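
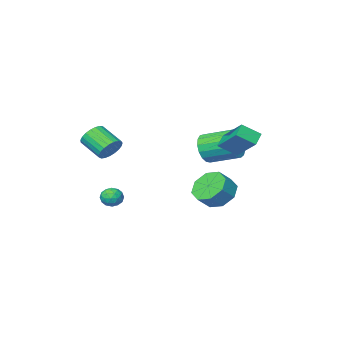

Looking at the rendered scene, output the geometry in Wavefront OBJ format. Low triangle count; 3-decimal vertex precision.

v 3.036 -1.5 0.865
v 3.644 -1.561 0.431
v 4.033 -2.74 1.141
v 3.424 -2.68 1.575
v 3.75 -1.385 0.666
v 4.138 -2.564 1.376
v 3.731 -1.229 0.936
v 4.12 -2.408 1.645
v 3.593 -1.12 1.193
v 3.981 -2.299 1.902
v 3.358 -1.076 1.394
v 3.746 -2.256 2.103
v 3.067 -1.107 1.503
v 3.456 -2.286 2.212
v 2.771 -1.205 1.502
v 3.16 -2.384 2.211
v 2.521 -1.354 1.391
v 2.91 -2.533 2.1
v 2.36 -1.529 1.189
v 2.748 -2.708 1.898
v 2.315 -1.698 0.931
v 2.704 -2.878 1.64
v 2.395 -1.834 0.662
v 2.784 -3.013 1.371
v 2.586 -1.912 0.428
v 2.975 -3.091 1.137
v 2.855 -1.918 0.269
v 3.244 -3.098 0.979
v 3.155 -1.853 0.214
v 3.543 -3.032 0.923
v 3.434 -1.726 0.271
v 3.823 -2.906 0.981
v -2.361 -1.435 -0.025
v -1.825 -1.352 0.742
v -2.843 -0.061 1.313
v -3.379 -0.145 0.545
v -1.634 -1.071 0.446
v -2.652 0.22 1.017
v -1.611 -0.874 0.043
v -2.628 0.417 0.613
v -1.759 -0.805 -0.377
v -2.777 0.486 0.194
v -2.045 -0.881 -0.715
v -3.063 0.41 -0.145
v -2.403 -1.084 -0.896
v -3.421 0.207 -0.325
v -2.752 -1.367 -0.877
v -3.77 -0.077 -0.307
v -3.012 -1.666 -0.663
v -4.029 -0.376 -0.093
v -3.122 -1.912 -0.303
v -4.14 -0.622 0.267
v -3.058 -2.049 0.12
v -4.076 -0.759 0.691
v -2.834 -2.045 0.511
v -3.852 -0.755 1.082
v -2.502 -1.902 0.778
v -3.52 -0.611 1.349
v -2.138 -1.651 0.862
v -3.156 -0.361 1.432
v 1.357 -3.465 -3.746
v 1.781 -3.214 -3.319
v 1.759 -4.426 -3.581
v 2.183 -4.175 -3.154
v 1.548 -4.195 -3.009
v 1.299 -3.601 -3.111
v 2.241 -4.039 -3.789
v 1.992 -3.445 -3.891
v 2.327 -3.569 -3.346
v 1.899 -3.665 -2.864
v 1.641 -3.975 -4.036
v 1.213 -4.071 -3.554
v 1.533 -3.255 -3.547
v 2.007 -4.385 -3.353
v 1.633 -4.397 -3.268
v 1.882 -4.249 -3.017
v 1.25 -3.483 -3.425
v 1.5 -3.335 -3.174
v 1.363 -3.912 -2.992
v 2.04 -4.305 -3.726
v 2.29 -4.157 -3.475
v 1.658 -3.391 -3.883
v 1.907 -3.243 -3.632
v 2.177 -3.728 -3.908
v 2.104 -3.316 -3.312
v 2.34 -3.881 -3.215
v 2.374 -3.801 -3.588
v 2.228 -3.452 -3.648
v 1.852 -3.373 -3.028
v 2.089 -3.938 -2.931
v 1.715 -3.95 -2.846
v 1.569 -3.601 -2.906
v 2.173 -3.582 -3.044
v 1.451 -3.702 -3.969
v 1.688 -4.267 -3.872
v 1.971 -4.039 -3.994
v 1.825 -3.69 -4.054
v 1.2 -3.759 -3.685
v 1.436 -4.324 -3.588
v 1.312 -4.188 -3.252
v 1.166 -3.839 -3.312
v 1.367 -4.058 -3.856
v -1.684 1.093 -2.143
v -0.998 1.236 -2.911
v -0.249 1.33 -2.225
v -0.936 1.187 -1.457
v -1.317 1.919 -2.657
v -0.568 2.013 -1.971
v -1.851 2.119 -2.102
v -1.103 2.213 -1.415
v -2.288 1.717 -1.571
v -1.539 1.811 -0.884
v -2.371 0.95 -1.375
v -1.622 1.044 -0.689
v -2.052 0.267 -1.629
v -1.303 0.361 -0.943
v -1.517 0.067 -2.185
v -0.769 0.161 -1.498
v -1.081 0.469 -2.716
v -0.332 0.563 -2.029
v -2.538 1.746 1.199
v -2.604 3.318 2.4
v -1.986 2.129 0.728
v -2.053 3.701 1.929
v -1.687 1.299 1.831
v -1.754 2.871 3.032
v -1.136 1.682 1.36
v -1.202 3.254 2.561
f 2 1 5
f 2 5 3
f 3 5 6
f 3 6 4
f 5 1 7
f 5 7 6
f 6 7 8
f 6 8 4
f 7 1 9
f 7 9 8
f 8 9 10
f 8 10 4
f 9 1 11
f 9 11 10
f 10 11 12
f 10 12 4
f 11 1 13
f 11 13 12
f 12 13 14
f 12 14 4
f 13 1 15
f 13 15 14
f 14 15 16
f 14 16 4
f 15 1 17
f 15 17 16
f 16 17 18
f 16 18 4
f 17 1 19
f 17 19 18
f 18 19 20
f 18 20 4
f 19 1 21
f 19 21 20
f 20 21 22
f 20 22 4
f 21 1 23
f 21 23 22
f 22 23 24
f 22 24 4
f 23 1 25
f 23 25 24
f 24 25 26
f 24 26 4
f 25 1 27
f 25 27 26
f 26 27 28
f 26 28 4
f 27 1 29
f 27 29 28
f 28 29 30
f 28 30 4
f 29 1 31
f 29 31 30
f 30 31 32
f 30 32 4
f 31 1 2
f 31 2 32
f 32 2 3
f 32 3 4
f 34 33 37
f 34 37 35
f 35 37 38
f 35 38 36
f 37 33 39
f 37 39 38
f 38 39 40
f 38 40 36
f 39 33 41
f 39 41 40
f 40 41 42
f 40 42 36
f 41 33 43
f 41 43 42
f 42 43 44
f 42 44 36
f 43 33 45
f 43 45 44
f 44 45 46
f 44 46 36
f 45 33 47
f 45 47 46
f 46 47 48
f 46 48 36
f 47 33 49
f 47 49 48
f 48 49 50
f 48 50 36
f 49 33 51
f 49 51 50
f 50 51 52
f 50 52 36
f 51 33 53
f 51 53 52
f 52 53 54
f 52 54 36
f 53 33 55
f 53 55 54
f 54 55 56
f 54 56 36
f 55 33 57
f 55 57 56
f 56 57 58
f 56 58 36
f 57 33 59
f 57 59 58
f 58 59 60
f 58 60 36
f 59 33 34
f 59 34 60
f 60 34 35
f 60 35 36
f 61 98 77
f 98 72 101
f 77 101 66
f 98 101 77
f 61 77 73
f 77 66 78
f 73 78 62
f 77 78 73
f 61 73 82
f 73 62 83
f 82 83 68
f 73 83 82
f 61 82 94
f 82 68 97
f 94 97 71
f 82 97 94
f 61 94 98
f 94 71 102
f 98 102 72
f 94 102 98
f 62 78 89
f 78 66 92
f 89 92 70
f 78 92 89
f 66 101 79
f 101 72 100
f 79 100 65
f 101 100 79
f 72 102 99
f 102 71 95
f 99 95 63
f 102 95 99
f 71 97 96
f 97 68 84
f 96 84 67
f 97 84 96
f 68 83 88
f 83 62 85
f 88 85 69
f 83 85 88
f 64 90 76
f 90 70 91
f 76 91 65
f 90 91 76
f 64 76 74
f 76 65 75
f 74 75 63
f 76 75 74
f 64 74 81
f 74 63 80
f 81 80 67
f 74 80 81
f 64 81 86
f 81 67 87
f 86 87 69
f 81 87 86
f 64 86 90
f 86 69 93
f 90 93 70
f 86 93 90
f 65 91 79
f 91 70 92
f 79 92 66
f 91 92 79
f 63 75 99
f 75 65 100
f 99 100 72
f 75 100 99
f 67 80 96
f 80 63 95
f 96 95 71
f 80 95 96
f 69 87 88
f 87 67 84
f 88 84 68
f 87 84 88
f 70 93 89
f 93 69 85
f 89 85 62
f 93 85 89
f 104 103 107
f 104 107 105
f 105 107 108
f 105 108 106
f 107 103 109
f 107 109 108
f 108 109 110
f 108 110 106
f 109 103 111
f 109 111 110
f 110 111 112
f 110 112 106
f 111 103 113
f 111 113 112
f 112 113 114
f 112 114 106
f 113 103 115
f 113 115 114
f 114 115 116
f 114 116 106
f 115 103 117
f 115 117 116
f 116 117 118
f 116 118 106
f 117 103 119
f 117 119 118
f 118 119 120
f 118 120 106
f 119 103 104
f 119 104 120
f 120 104 105
f 120 105 106
f 122 124 121
f 125 122 121
f 121 124 123
f 123 125 121
f 122 128 124
f 126 122 125
f 126 128 122
f 124 128 123
f 127 125 123
f 123 128 127
f 127 126 125
f 128 126 127



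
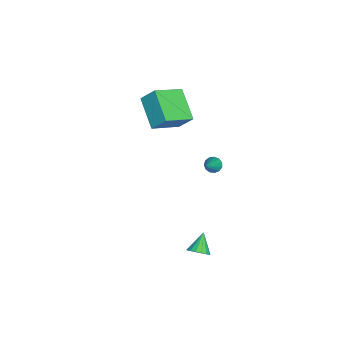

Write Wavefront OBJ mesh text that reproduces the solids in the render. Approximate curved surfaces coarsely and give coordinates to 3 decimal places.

v -3.702 -4.76 2.904
v -3.53 -3.945 3.901
v -4.96 -3.477 2.072
v -4.788 -2.662 3.069
v -2.112 -3.858 1.891
v -1.94 -3.043 2.888
v -3.37 -2.575 1.059
v -3.198 -1.76 2.056
v 3.601 -0.328 -2.665
v 3.91 0.155 -2.359
v 2.639 -0.212 -1.875
v 3.746 0.3 -2.581
v 3.549 0.3 -2.821
v 3.364 0.157 -3.026
v 3.233 -0.098 -3.148
v 3.186 -0.405 -3.159
v 3.235 -0.695 -3.057
v 3.367 -0.901 -2.865
v 3.553 -0.976 -2.627
v 3.75 -0.902 -2.398
v 3.913 -0.697 -2.23
v 4.004 -0.408 -2.161
v 4.003 -0.1 -2.208
v -1.349 -0.356 0.01
v -1.098 0.027 -0.214
v 0.029 -0.544 1.23
v -1.262 0.146 -0.011
v -1.454 0.106 0.2
v -1.612 -0.081 0.349
v -1.687 -0.356 0.392
v -1.654 -0.63 0.312
v -1.525 -0.817 0.137
v -1.339 -0.858 -0.078
v -1.157 -0.739 -0.266
v -1.035 -0.499 -0.366
v -1.013 -0.213 -0.347
f 2 4 1
f 5 2 1
f 1 4 3
f 3 5 1
f 2 8 4
f 6 2 5
f 6 8 2
f 4 8 3
f 7 5 3
f 3 8 7
f 7 6 5
f 8 6 7
f 10 9 12
f 10 12 11
f 12 9 13
f 12 13 11
f 13 9 14
f 13 14 11
f 14 9 15
f 14 15 11
f 15 9 16
f 15 16 11
f 16 9 17
f 16 17 11
f 17 9 18
f 17 18 11
f 18 9 19
f 18 19 11
f 19 9 20
f 19 20 11
f 20 9 21
f 20 21 11
f 21 9 22
f 21 22 11
f 22 9 23
f 22 23 11
f 23 9 10
f 23 10 11
f 25 24 27
f 25 27 26
f 27 24 28
f 27 28 26
f 28 24 29
f 28 29 26
f 29 24 30
f 29 30 26
f 30 24 31
f 30 31 26
f 31 24 32
f 31 32 26
f 32 24 33
f 32 33 26
f 33 24 34
f 33 34 26
f 34 24 35
f 34 35 26
f 35 24 36
f 35 36 26
f 36 24 25
f 36 25 26



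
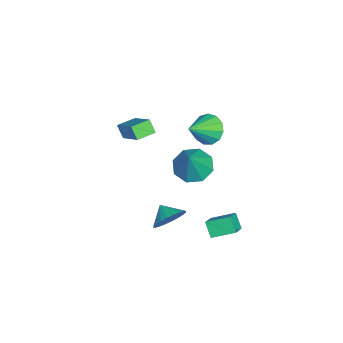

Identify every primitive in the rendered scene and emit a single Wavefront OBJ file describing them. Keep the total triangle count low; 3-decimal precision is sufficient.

v 0.143 1.072 -3.452
v 0.581 1.339 -2.594
v -0.503 0.448 -2.928
v 0.299 1.607 -2.622
v -0.007 1.794 -2.776
v -0.29 1.871 -3.034
v -0.507 1.826 -3.355
v -0.625 1.667 -3.69
v -0.626 1.417 -3.99
v -0.511 1.114 -4.208
v -0.295 0.805 -4.31
v -0.013 0.537 -4.282
v 0.293 0.351 -4.128
v 0.576 0.274 -3.87
v 0.793 0.318 -3.549
v 0.911 0.478 -3.213
v 0.912 0.728 -2.914
v 0.796 1.03 -2.696
v 1.692 2.506 2.757
v 2.567 2.31 2.172
v 2.768 2.454 4.383
v 2.437 3.111 2.284
v 1.872 3.557 2.672
v 1.201 3.388 3.11
v 0.818 2.702 3.342
v 0.947 1.901 3.231
v 1.513 1.455 2.842
v 2.184 1.624 2.404
v -3.504 2.532 1.075
v -2.957 2.38 0.264
v -2.276 1.668 2.065
v -2.788 2.867 0.478
v -2.847 3.247 0.882
v -3.114 3.4 1.347
v -3.505 3.278 1.726
v -3.896 2.919 1.897
v -4.163 2.437 1.808
v -4.22 1.986 1.485
v -4.051 1.708 1.032
v -3.708 1.692 0.593
v -3.3 1.942 0.306
v -3.563 -2.039 -0.355
v -3.919 -2.422 0.365
v -4.273 -1.191 -0.254
v -4.629 -1.575 0.466
v -2.151 -1.005 0.894
v -2.507 -1.389 1.614
v -2.861 -0.158 0.995
v -3.217 -0.541 1.715
v 0.15 3.24 -2.998
v 1.059 3.066 -2.481
v 0.07 4.516 -2.427
v 0.978 4.342 -1.91
v 0.662 3.618 -3.77
v 1.57 3.444 -3.253
v 0.581 4.894 -3.199
v 1.49 4.72 -2.682
f 2 1 4
f 2 4 3
f 4 1 5
f 4 5 3
f 5 1 6
f 5 6 3
f 6 1 7
f 6 7 3
f 7 1 8
f 7 8 3
f 8 1 9
f 8 9 3
f 9 1 10
f 9 10 3
f 10 1 11
f 10 11 3
f 11 1 12
f 11 12 3
f 12 1 13
f 12 13 3
f 13 1 14
f 13 14 3
f 14 1 15
f 14 15 3
f 15 1 16
f 15 16 3
f 16 1 17
f 16 17 3
f 17 1 18
f 17 18 3
f 18 1 2
f 18 2 3
f 20 19 22
f 20 22 21
f 22 19 23
f 22 23 21
f 23 19 24
f 23 24 21
f 24 19 25
f 24 25 21
f 25 19 26
f 25 26 21
f 26 19 27
f 26 27 21
f 27 19 28
f 27 28 21
f 28 19 20
f 28 20 21
f 30 29 32
f 30 32 31
f 32 29 33
f 32 33 31
f 33 29 34
f 33 34 31
f 34 29 35
f 34 35 31
f 35 29 36
f 35 36 31
f 36 29 37
f 36 37 31
f 37 29 38
f 37 38 31
f 38 29 39
f 38 39 31
f 39 29 40
f 39 40 31
f 40 29 41
f 40 41 31
f 41 29 30
f 41 30 31
f 43 45 42
f 46 43 42
f 42 45 44
f 44 46 42
f 43 49 45
f 47 43 46
f 47 49 43
f 45 49 44
f 48 46 44
f 44 49 48
f 48 47 46
f 49 47 48
f 51 53 50
f 54 51 50
f 50 53 52
f 52 54 50
f 51 57 53
f 55 51 54
f 55 57 51
f 53 57 52
f 56 54 52
f 52 57 56
f 56 55 54
f 57 55 56



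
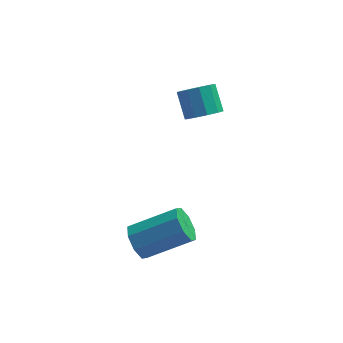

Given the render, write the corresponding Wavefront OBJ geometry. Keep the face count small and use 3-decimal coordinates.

v -1.224 -1.787 -1.582
v -0.855 -2.119 -2.184
v 0.913 -1.864 -1.24
v 0.544 -1.533 -0.638
v -0.907 -1.528 -2.246
v 0.861 -1.273 -1.302
v -1.145 -1.088 -1.919
v 0.623 -0.833 -0.975
v -1.429 -1.059 -1.395
v 0.339 -0.804 -0.451
v -1.593 -1.456 -0.98
v 0.175 -1.201 -0.036
v -1.541 -2.047 -0.918
v 0.227 -1.792 0.026
v -1.303 -2.487 -1.245
v 0.465 -2.232 -0.301
v -1.019 -2.516 -1.769
v 0.749 -2.261 -0.825
v 1.095 2.314 2.099
v 1.613 2.032 2.563
v 1.282 2.845 3.425
v 0.765 3.126 2.961
v 1.81 2.373 2.318
v 1.48 3.185 3.18
v 1.735 2.69 1.989
v 1.404 3.503 2.851
v 1.415 2.864 1.702
v 1.084 3.677 2.564
v 0.973 2.828 1.567
v 0.642 3.641 2.429
v 0.578 2.595 1.635
v 0.247 3.408 2.497
v 0.38 2.255 1.88
v 0.05 3.067 2.742
v 0.456 1.937 2.209
v 0.125 2.75 3.071
v 0.776 1.763 2.496
v 0.445 2.576 3.358
v 1.218 1.799 2.631
v 0.887 2.612 3.493
f 2 1 5
f 2 5 3
f 3 5 6
f 3 6 4
f 5 1 7
f 5 7 6
f 6 7 8
f 6 8 4
f 7 1 9
f 7 9 8
f 8 9 10
f 8 10 4
f 9 1 11
f 9 11 10
f 10 11 12
f 10 12 4
f 11 1 13
f 11 13 12
f 12 13 14
f 12 14 4
f 13 1 15
f 13 15 14
f 14 15 16
f 14 16 4
f 15 1 17
f 15 17 16
f 16 17 18
f 16 18 4
f 17 1 2
f 17 2 18
f 18 2 3
f 18 3 4
f 20 19 23
f 20 23 21
f 21 23 24
f 21 24 22
f 23 19 25
f 23 25 24
f 24 25 26
f 24 26 22
f 25 19 27
f 25 27 26
f 26 27 28
f 26 28 22
f 27 19 29
f 27 29 28
f 28 29 30
f 28 30 22
f 29 19 31
f 29 31 30
f 30 31 32
f 30 32 22
f 31 19 33
f 31 33 32
f 32 33 34
f 32 34 22
f 33 19 35
f 33 35 34
f 34 35 36
f 34 36 22
f 35 19 37
f 35 37 36
f 36 37 38
f 36 38 22
f 37 19 39
f 37 39 38
f 38 39 40
f 38 40 22
f 39 19 20
f 39 20 40
f 40 20 21
f 40 21 22



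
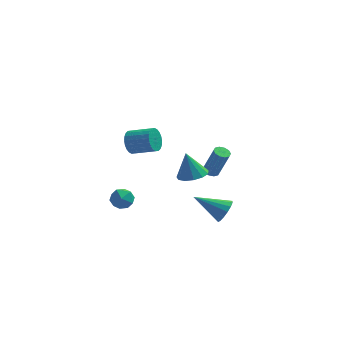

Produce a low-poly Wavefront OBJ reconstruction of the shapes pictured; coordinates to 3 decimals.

v 1.894 -1.646 2.368
v 2.8 -1.355 2.556
v 1.466 -1.374 4.012
v 2.522 -0.908 2.41
v 2.045 -0.695 2.25
v 1.519 -0.785 2.128
v 1.113 -1.147 2.082
v 0.955 -1.669 2.127
v 1.095 -2.183 2.249
v 1.489 -2.526 2.408
v 2.011 -2.591 2.555
v 2.497 -2.355 2.643
v 2.791 -1.895 2.643
v -2.255 4.138 1.196
v -1.893 4.483 0.46
v -0.362 4.086 1.028
v -0.725 3.742 1.764
v -1.898 4.76 0.669
v -0.368 4.364 1.237
v -1.958 4.943 0.958
v -0.428 4.546 1.526
v -2.064 5.003 1.283
v -0.533 4.607 1.851
v -2.198 4.931 1.595
v -0.668 4.535 2.164
v -2.341 4.739 1.847
v -0.811 4.343 2.415
v -2.471 4.455 1.999
v -0.941 4.059 2.567
v -2.568 4.123 2.029
v -1.038 3.727 2.597
v -2.618 3.794 1.932
v -1.087 3.397 2.5
v -2.612 3.516 1.723
v -1.082 3.12 2.291
v -2.552 3.334 1.434
v -1.022 2.937 2.002
v -2.447 3.273 1.109
v -0.916 2.877 1.677
v -2.312 3.345 0.796
v -0.782 2.949 1.365
v -2.169 3.537 0.545
v -0.639 3.141 1.113
v -2.039 3.821 0.393
v -0.509 3.425 0.961
v -1.942 4.153 0.363
v -0.412 3.757 0.931
v 3.904 -4.086 0.986
v 4.228 -4.447 1.672
v 2.076 -3.854 1.974
v 4.308 -4.022 1.72
v 4.28 -3.615 1.571
v 4.15 -3.334 1.265
v 3.955 -3.254 0.885
v 3.746 -3.398 0.532
v 3.579 -3.726 0.301
v 3.499 -4.151 0.253
v 3.528 -4.558 0.402
v 3.657 -4.839 0.707
v 3.852 -4.919 1.087
v 4.061 -4.775 1.441
v 2.748 2.554 -0.133
v 3.264 2.632 -0.308
v 3.947 2.385 1.599
v 3.432 2.306 1.773
v 3.135 2.935 -0.222
v 3.818 2.687 1.684
v 2.858 3.092 -0.103
v 3.541 2.844 1.804
v 2.54 3.043 0.005
v 3.223 2.796 1.912
v 2.301 2.808 0.06
v 2.984 2.56 1.967
v 2.233 2.475 0.041
v 2.916 2.228 1.948
v 2.362 2.173 -0.044
v 3.045 1.925 1.862
v 2.639 2.016 -0.164
v 3.322 1.768 1.743
v 2.957 2.064 -0.272
v 3.64 1.817 1.635
v 3.196 2.3 -0.327
v 3.879 2.052 1.58
v -1.941 -3.198 2.004
v -1.337 -3.52 1.533
v -2.703 -4.28 1.767
v -2.099 -4.602 1.296
v -1.994 -4.537 2.117
v -1.523 -3.868 2.264
v -2.517 -3.932 1.036
v -2.046 -3.263 1.183
v -1.693 -3.973 0.934
v -1.371 -4.347 1.602
v -2.669 -3.453 1.698
v -2.347 -3.827 2.366
f 2 1 4
f 2 4 3
f 4 1 5
f 4 5 3
f 5 1 6
f 5 6 3
f 6 1 7
f 6 7 3
f 7 1 8
f 7 8 3
f 8 1 9
f 8 9 3
f 9 1 10
f 9 10 3
f 10 1 11
f 10 11 3
f 11 1 12
f 11 12 3
f 12 1 13
f 12 13 3
f 13 1 2
f 13 2 3
f 15 14 18
f 15 18 16
f 16 18 19
f 16 19 17
f 18 14 20
f 18 20 19
f 19 20 21
f 19 21 17
f 20 14 22
f 20 22 21
f 21 22 23
f 21 23 17
f 22 14 24
f 22 24 23
f 23 24 25
f 23 25 17
f 24 14 26
f 24 26 25
f 25 26 27
f 25 27 17
f 26 14 28
f 26 28 27
f 27 28 29
f 27 29 17
f 28 14 30
f 28 30 29
f 29 30 31
f 29 31 17
f 30 14 32
f 30 32 31
f 31 32 33
f 31 33 17
f 32 14 34
f 32 34 33
f 33 34 35
f 33 35 17
f 34 14 36
f 34 36 35
f 35 36 37
f 35 37 17
f 36 14 38
f 36 38 37
f 37 38 39
f 37 39 17
f 38 14 40
f 38 40 39
f 39 40 41
f 39 41 17
f 40 14 42
f 40 42 41
f 41 42 43
f 41 43 17
f 42 14 44
f 42 44 43
f 43 44 45
f 43 45 17
f 44 14 46
f 44 46 45
f 45 46 47
f 45 47 17
f 46 14 15
f 46 15 47
f 47 15 16
f 47 16 17
f 49 48 51
f 49 51 50
f 51 48 52
f 51 52 50
f 52 48 53
f 52 53 50
f 53 48 54
f 53 54 50
f 54 48 55
f 54 55 50
f 55 48 56
f 55 56 50
f 56 48 57
f 56 57 50
f 57 48 58
f 57 58 50
f 58 48 59
f 58 59 50
f 59 48 60
f 59 60 50
f 60 48 61
f 60 61 50
f 61 48 49
f 61 49 50
f 63 62 66
f 63 66 64
f 64 66 67
f 64 67 65
f 66 62 68
f 66 68 67
f 67 68 69
f 67 69 65
f 68 62 70
f 68 70 69
f 69 70 71
f 69 71 65
f 70 62 72
f 70 72 71
f 71 72 73
f 71 73 65
f 72 62 74
f 72 74 73
f 73 74 75
f 73 75 65
f 74 62 76
f 74 76 75
f 75 76 77
f 75 77 65
f 76 62 78
f 76 78 77
f 77 78 79
f 77 79 65
f 78 62 80
f 78 80 79
f 79 80 81
f 79 81 65
f 80 62 82
f 80 82 81
f 81 82 83
f 81 83 65
f 82 62 63
f 82 63 83
f 83 63 64
f 83 64 65
f 84 95 89
f 84 89 85
f 84 85 91
f 84 91 94
f 84 94 95
f 85 89 93
f 89 95 88
f 95 94 86
f 94 91 90
f 91 85 92
f 87 93 88
f 87 88 86
f 87 86 90
f 87 90 92
f 87 92 93
f 88 93 89
f 86 88 95
f 90 86 94
f 92 90 91
f 93 92 85



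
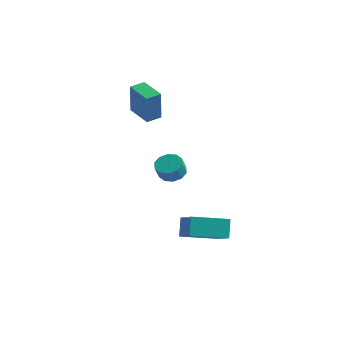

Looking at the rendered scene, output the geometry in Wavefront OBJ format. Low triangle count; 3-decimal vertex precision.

v -1.299 2.791 -3.37
v -0.526 2.438 -3.502
v -0.567 1.996 -2.562
v -1.341 2.349 -2.43
v -0.453 2.914 -3.276
v -0.495 2.471 -2.335
v -0.704 3.342 -3.085
v -0.745 2.9 -2.145
v -1.182 3.56 -3.004
v -1.223 3.118 -2.063
v -1.704 3.484 -3.062
v -1.746 3.042 -2.122
v -2.073 3.144 -3.238
v -2.114 2.702 -2.298
v -2.145 2.669 -3.465
v -2.187 2.226 -2.524
v -1.895 2.24 -3.655
v -1.936 1.798 -2.715
v -1.417 2.022 -3.737
v -1.458 1.58 -2.796
v -0.894 2.098 -3.678
v -0.936 1.656 -2.738
v -4.12 2.985 1.002
v -3.996 2.718 3.091
v -3.646 3.838 1.083
v -3.521 3.572 3.172
v -2.619 2.168 0.808
v -2.494 1.902 2.897
v -2.144 3.022 0.889
v -2.02 2.755 2.978
v 2.277 -3.397 -4.059
v 3.495 -4.569 -2.916
v 2.005 -2.688 -3.041
v 3.223 -3.86 -1.899
v 3.977 -2.08 -4.521
v 5.195 -3.252 -3.379
v 3.705 -1.371 -3.504
v 4.923 -2.543 -2.361
f 2 1 5
f 2 5 3
f 3 5 6
f 3 6 4
f 5 1 7
f 5 7 6
f 6 7 8
f 6 8 4
f 7 1 9
f 7 9 8
f 8 9 10
f 8 10 4
f 9 1 11
f 9 11 10
f 10 11 12
f 10 12 4
f 11 1 13
f 11 13 12
f 12 13 14
f 12 14 4
f 13 1 15
f 13 15 14
f 14 15 16
f 14 16 4
f 15 1 17
f 15 17 16
f 16 17 18
f 16 18 4
f 17 1 19
f 17 19 18
f 18 19 20
f 18 20 4
f 19 1 21
f 19 21 20
f 20 21 22
f 20 22 4
f 21 1 2
f 21 2 22
f 22 2 3
f 22 3 4
f 24 26 23
f 27 24 23
f 23 26 25
f 25 27 23
f 24 30 26
f 28 24 27
f 28 30 24
f 26 30 25
f 29 27 25
f 25 30 29
f 29 28 27
f 30 28 29
f 32 34 31
f 35 32 31
f 31 34 33
f 33 35 31
f 32 38 34
f 36 32 35
f 36 38 32
f 34 38 33
f 37 35 33
f 33 38 37
f 37 36 35
f 38 36 37



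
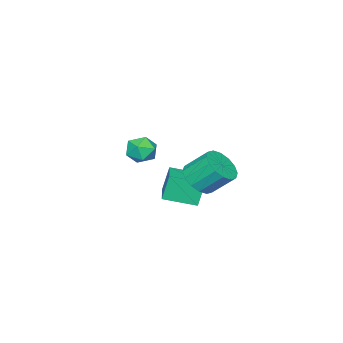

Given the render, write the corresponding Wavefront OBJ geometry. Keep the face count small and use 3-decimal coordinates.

v -0.933 2.52 -2.445
v -0.286 2.058 -1.759
v -0.72 3.158 -0.609
v -1.367 3.62 -1.295
v 0.017 2.436 -2.006
v -0.417 3.536 -0.855
v 0.066 2.836 -2.37
v -0.369 3.936 -1.22
v -0.153 3.152 -2.755
v -0.588 4.252 -1.604
v -0.581 3.298 -3.056
v -1.016 4.398 -1.906
v -1.103 3.236 -3.194
v -1.538 4.336 -2.044
v -1.58 2.982 -3.131
v -2.014 4.082 -1.981
v -1.883 2.604 -2.885
v -2.317 3.704 -1.734
v -1.931 2.204 -2.52
v -2.366 3.304 -1.37
v -1.712 1.888 -2.136
v -2.147 2.988 -0.985
v -1.284 1.742 -1.834
v -1.719 2.842 -0.684
v -0.762 1.804 -1.696
v -1.197 2.904 -0.546
v -2.112 -0.584 -4.654
v -2.536 -0.441 -3.191
v -3.115 0.871 -5.087
v -3.54 1.015 -3.624
v -0.64 0.525 -4.336
v -1.065 0.669 -2.873
v -1.644 1.981 -4.769
v -2.068 2.124 -3.306
v -4.467 -2.745 -3.009
v -3.937 -2.457 -3.752
v -3.343 -3.723 -2.588
v -2.813 -3.435 -3.331
v -2.976 -2.84 -2.6
v -3.671 -2.235 -2.86
v -3.609 -3.945 -3.48
v -4.304 -3.34 -3.74
v -3.407 -3.198 -4.043
v -3.016 -2.515 -3.499
v -4.264 -3.665 -2.841
v -3.873 -2.982 -2.297
f 2 1 5
f 2 5 3
f 3 5 6
f 3 6 4
f 5 1 7
f 5 7 6
f 6 7 8
f 6 8 4
f 7 1 9
f 7 9 8
f 8 9 10
f 8 10 4
f 9 1 11
f 9 11 10
f 10 11 12
f 10 12 4
f 11 1 13
f 11 13 12
f 12 13 14
f 12 14 4
f 13 1 15
f 13 15 14
f 14 15 16
f 14 16 4
f 15 1 17
f 15 17 16
f 16 17 18
f 16 18 4
f 17 1 19
f 17 19 18
f 18 19 20
f 18 20 4
f 19 1 21
f 19 21 20
f 20 21 22
f 20 22 4
f 21 1 23
f 21 23 22
f 22 23 24
f 22 24 4
f 23 1 25
f 23 25 24
f 24 25 26
f 24 26 4
f 25 1 2
f 25 2 26
f 26 2 3
f 26 3 4
f 28 30 27
f 31 28 27
f 27 30 29
f 29 31 27
f 28 34 30
f 32 28 31
f 32 34 28
f 30 34 29
f 33 31 29
f 29 34 33
f 33 32 31
f 34 32 33
f 35 46 40
f 35 40 36
f 35 36 42
f 35 42 45
f 35 45 46
f 36 40 44
f 40 46 39
f 46 45 37
f 45 42 41
f 42 36 43
f 38 44 39
f 38 39 37
f 38 37 41
f 38 41 43
f 38 43 44
f 39 44 40
f 37 39 46
f 41 37 45
f 43 41 42
f 44 43 36



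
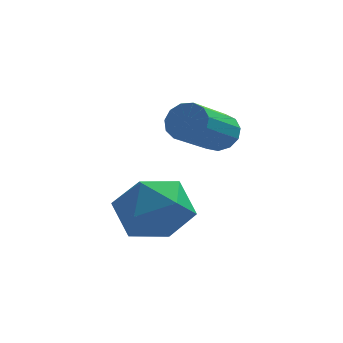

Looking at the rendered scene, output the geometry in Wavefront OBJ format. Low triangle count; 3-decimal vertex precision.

v 3.145 4.114 -0.564
v 3.603 4.211 -0.071
v 2.873 2.722 0.898
v 2.415 2.626 0.404
v 3.297 4.422 0.023
v 2.567 2.933 0.991
v 2.943 4.535 -0.07
v 2.213 3.046 0.899
v 2.653 4.515 -0.319
v 1.923 3.026 0.649
v 2.519 4.367 -0.647
v 1.789 2.879 0.322
v 2.584 4.14 -0.948
v 1.854 2.651 0.02
v 2.827 3.904 -1.127
v 2.097 2.415 -0.159
v 3.171 3.735 -1.128
v 2.441 2.246 -0.159
v 3.507 3.686 -0.949
v 2.777 2.198 0.019
v 3.727 3.774 -0.649
v 2.998 2.285 0.32
v 3.763 3.969 -0.321
v 3.033 2.481 0.647
v 1.16 2.425 -1.848
v 2.297 2.054 -1.611
v 1.043 1.126 -3.329
v 2.18 0.755 -3.092
v 1.282 0.509 -2.304
v 1.355 1.312 -1.389
v 1.985 1.868 -3.551
v 2.058 2.671 -2.636
v 2.807 1.709 -2.664
v 2.373 0.869 -1.893
v 0.967 2.311 -3.047
v 0.533 1.471 -2.276
f 2 1 5
f 2 5 3
f 3 5 6
f 3 6 4
f 5 1 7
f 5 7 6
f 6 7 8
f 6 8 4
f 7 1 9
f 7 9 8
f 8 9 10
f 8 10 4
f 9 1 11
f 9 11 10
f 10 11 12
f 10 12 4
f 11 1 13
f 11 13 12
f 12 13 14
f 12 14 4
f 13 1 15
f 13 15 14
f 14 15 16
f 14 16 4
f 15 1 17
f 15 17 16
f 16 17 18
f 16 18 4
f 17 1 19
f 17 19 18
f 18 19 20
f 18 20 4
f 19 1 21
f 19 21 20
f 20 21 22
f 20 22 4
f 21 1 23
f 21 23 22
f 22 23 24
f 22 24 4
f 23 1 2
f 23 2 24
f 24 2 3
f 24 3 4
f 25 36 30
f 25 30 26
f 25 26 32
f 25 32 35
f 25 35 36
f 26 30 34
f 30 36 29
f 36 35 27
f 35 32 31
f 32 26 33
f 28 34 29
f 28 29 27
f 28 27 31
f 28 31 33
f 28 33 34
f 29 34 30
f 27 29 36
f 31 27 35
f 33 31 32
f 34 33 26



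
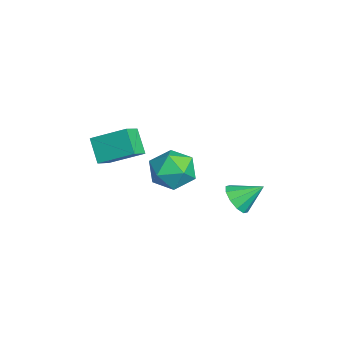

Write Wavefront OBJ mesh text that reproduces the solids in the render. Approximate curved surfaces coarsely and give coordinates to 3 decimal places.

v -2.438 -0.307 -2.455
v -1.703 -0.166 -1.479
v -1.517 -2.014 -2.901
v -0.782 -1.873 -1.925
v -1.978 -2.116 -1.765
v -2.547 -1.061 -1.489
v -0.673 -1.119 -2.891
v -1.242 -0.064 -2.615
v -0.613 -0.668 -1.748
v -1.419 -1.284 -1.052
v -1.801 -0.896 -3.328
v -2.607 -1.512 -2.632
v -0.922 1.795 -3.946
v -0.575 2.262 -4.634
v -0.778 3.005 -3.054
v -1.127 2.332 -4.64
v -1.601 2.197 -4.381
v -1.815 1.909 -3.956
v -1.688 1.578 -3.527
v -1.269 1.329 -3.259
v -0.717 1.259 -3.253
v -0.244 1.394 -3.512
v -0.029 1.682 -3.937
v -0.156 2.013 -4.365
v -4.514 -4.131 -1.782
v -3.708 -4.703 -1.214
v -3.976 -2.476 -0.879
v -3.17 -3.048 -0.311
v -3.55 -3.852 -2.869
v -2.744 -4.424 -2.301
v -3.012 -2.197 -1.966
v -2.206 -2.769 -1.398
f 1 12 6
f 1 6 2
f 1 2 8
f 1 8 11
f 1 11 12
f 2 6 10
f 6 12 5
f 12 11 3
f 11 8 7
f 8 2 9
f 4 10 5
f 4 5 3
f 4 3 7
f 4 7 9
f 4 9 10
f 5 10 6
f 3 5 12
f 7 3 11
f 9 7 8
f 10 9 2
f 14 13 16
f 14 16 15
f 16 13 17
f 16 17 15
f 17 13 18
f 17 18 15
f 18 13 19
f 18 19 15
f 19 13 20
f 19 20 15
f 20 13 21
f 20 21 15
f 21 13 22
f 21 22 15
f 22 13 23
f 22 23 15
f 23 13 24
f 23 24 15
f 24 13 14
f 24 14 15
f 26 28 25
f 29 26 25
f 25 28 27
f 27 29 25
f 26 32 28
f 30 26 29
f 30 32 26
f 28 32 27
f 31 29 27
f 27 32 31
f 31 30 29
f 32 30 31



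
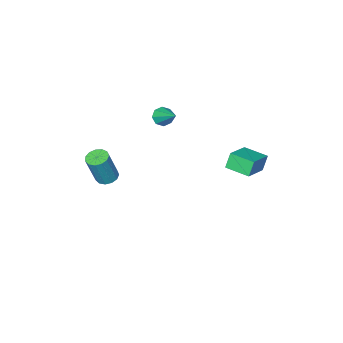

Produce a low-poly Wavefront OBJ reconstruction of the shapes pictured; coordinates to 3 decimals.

v 1.293 -3.915 -1.19
v 1.792 -3.427 -1.368
v 2.506 -3.398 0.712
v 2.007 -3.885 0.89
v 1.462 -3.218 -1.258
v 2.176 -3.189 0.822
v 1.079 -3.23 -1.126
v 1.793 -3.201 0.954
v 0.763 -3.46 -1.015
v 1.477 -3.43 1.066
v 0.616 -3.834 -0.959
v 1.33 -3.804 1.122
v 0.684 -4.233 -0.977
v 1.398 -4.204 1.104
v 0.945 -4.532 -1.062
v 1.659 -4.502 1.019
v 1.317 -4.634 -1.188
v 2.031 -4.605 0.892
v 1.681 -4.508 -1.315
v 2.395 -4.479 0.766
v 1.922 -4.194 -1.402
v 2.636 -4.164 0.678
v 1.963 -3.791 -1.422
v 2.677 -3.761 0.659
v -2.95 -4.075 2.085
v -2.633 -4.466 2.572
v -2.71 -2.525 3.175
v -2.289 -4.267 2.213
v -2.332 -3.956 1.779
v -2.737 -3.714 1.525
v -3.266 -3.684 1.599
v -3.611 -3.883 1.958
v -3.568 -4.195 2.391
v -3.163 -4.436 2.646
v -3.048 2.844 2.277
v -3.441 2.798 3.271
v -3.575 4.242 2.134
v -3.968 4.195 3.128
v -1.472 3.505 2.932
v -1.865 3.458 3.926
v -1.999 4.902 2.789
v -2.392 4.856 3.783
f 2 1 5
f 2 5 3
f 3 5 6
f 3 6 4
f 5 1 7
f 5 7 6
f 6 7 8
f 6 8 4
f 7 1 9
f 7 9 8
f 8 9 10
f 8 10 4
f 9 1 11
f 9 11 10
f 10 11 12
f 10 12 4
f 11 1 13
f 11 13 12
f 12 13 14
f 12 14 4
f 13 1 15
f 13 15 14
f 14 15 16
f 14 16 4
f 15 1 17
f 15 17 16
f 16 17 18
f 16 18 4
f 17 1 19
f 17 19 18
f 18 19 20
f 18 20 4
f 19 1 21
f 19 21 20
f 20 21 22
f 20 22 4
f 21 1 23
f 21 23 22
f 22 23 24
f 22 24 4
f 23 1 2
f 23 2 24
f 24 2 3
f 24 3 4
f 26 25 28
f 26 28 27
f 28 25 29
f 28 29 27
f 29 25 30
f 29 30 27
f 30 25 31
f 30 31 27
f 31 25 32
f 31 32 27
f 32 25 33
f 32 33 27
f 33 25 34
f 33 34 27
f 34 25 26
f 34 26 27
f 36 38 35
f 39 36 35
f 35 38 37
f 37 39 35
f 36 42 38
f 40 36 39
f 40 42 36
f 38 42 37
f 41 39 37
f 37 42 41
f 41 40 39
f 42 40 41



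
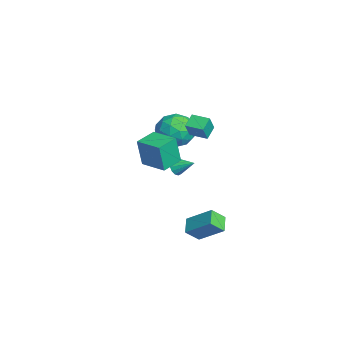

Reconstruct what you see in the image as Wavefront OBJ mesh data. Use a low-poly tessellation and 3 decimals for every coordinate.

v 0.296 0.755 -0.01
v 0.301 0.493 1.69
v -0.51 1.763 0.148
v -0.505 1.501 1.848
v 1.505 1.699 0.132
v 1.51 1.437 1.832
v 0.699 2.707 0.29
v 0.704 2.445 1.99
v 3.29 2.467 -3.478
v 2.395 2.69 -3.067
v 3.142 3.21 -4.205
v 2.247 3.433 -3.794
v 4.053 3.627 -2.446
v 3.158 3.85 -2.035
v 3.905 4.37 -3.173
v 3.01 4.593 -2.762
v -3.735 3.868 -0.855
v -3.112 4.189 0.105
v -4.028 2.131 -0.085
v -3.405 2.452 0.875
v -4.466 2.944 0.664
v -4.285 4.017 0.188
v -2.855 2.303 -0.168
v -2.674 3.376 -0.644
v -2.568 3.221 0.529
v -3.563 3.617 1.043
v -3.577 2.703 -1.023
v -4.572 3.099 -0.509
v -3.398 4.181 -0.443
v -3.742 2.139 0.463
v -4.366 2.428 0.339
v -3.999 2.617 0.903
v -4.087 4.08 -0.394
v -3.721 4.268 0.17
v -4.517 3.537 0.499
v -3.419 2.052 -0.15
v -3.053 2.24 0.414
v -3.141 3.703 -0.883
v -2.774 3.892 -0.319
v -2.623 2.783 -0.479
v -2.712 3.801 0.371
v -2.884 2.78 0.824
v -2.561 2.692 0.211
v -2.455 3.323 -0.069
v -3.297 4.033 0.673
v -3.469 3.013 1.126
v -4.093 3.302 1.002
v -3.986 3.933 0.722
v -2.977 3.465 0.923
v -3.671 3.307 -1.106
v -3.843 2.287 -0.653
v -3.154 2.387 -0.702
v -3.047 3.018 -0.982
v -4.256 3.54 -0.804
v -4.428 2.519 -0.351
v -4.685 2.997 0.089
v -4.579 3.628 -0.191
v -4.163 2.855 -0.903
v -1.635 3.947 1.579
v -1.146 3.615 2.566
v -1.019 4.772 1.551
v -0.529 4.44 2.537
v -1.031 3.48 1.123
v -0.541 3.148 2.109
v -0.414 4.305 1.094
v 0.075 3.973 2.081
v -1.695 2.888 -1.652
v -1.197 2.725 -1.944
v -1.105 3.752 -1.128
v -1.335 2.932 -2.13
v -1.569 3.128 -2.188
v -1.837 3.259 -2.102
v -2.067 3.291 -1.896
v -2.198 3.215 -1.624
v -2.193 3.052 -1.36
v -2.056 2.845 -1.175
v -1.821 2.649 -1.117
v -1.553 2.518 -1.202
v -1.323 2.486 -1.409
v -1.193 2.562 -1.68
f 2 4 1
f 5 2 1
f 1 4 3
f 3 5 1
f 2 8 4
f 6 2 5
f 6 8 2
f 4 8 3
f 7 5 3
f 3 8 7
f 7 6 5
f 8 6 7
f 10 12 9
f 13 10 9
f 9 12 11
f 11 13 9
f 10 16 12
f 14 10 13
f 14 16 10
f 12 16 11
f 15 13 11
f 11 16 15
f 15 14 13
f 16 14 15
f 17 54 33
f 54 28 57
f 33 57 22
f 54 57 33
f 17 33 29
f 33 22 34
f 29 34 18
f 33 34 29
f 17 29 38
f 29 18 39
f 38 39 24
f 29 39 38
f 17 38 50
f 38 24 53
f 50 53 27
f 38 53 50
f 17 50 54
f 50 27 58
f 54 58 28
f 50 58 54
f 18 34 45
f 34 22 48
f 45 48 26
f 34 48 45
f 22 57 35
f 57 28 56
f 35 56 21
f 57 56 35
f 28 58 55
f 58 27 51
f 55 51 19
f 58 51 55
f 27 53 52
f 53 24 40
f 52 40 23
f 53 40 52
f 24 39 44
f 39 18 41
f 44 41 25
f 39 41 44
f 20 46 32
f 46 26 47
f 32 47 21
f 46 47 32
f 20 32 30
f 32 21 31
f 30 31 19
f 32 31 30
f 20 30 37
f 30 19 36
f 37 36 23
f 30 36 37
f 20 37 42
f 37 23 43
f 42 43 25
f 37 43 42
f 20 42 46
f 42 25 49
f 46 49 26
f 42 49 46
f 21 47 35
f 47 26 48
f 35 48 22
f 47 48 35
f 19 31 55
f 31 21 56
f 55 56 28
f 31 56 55
f 23 36 52
f 36 19 51
f 52 51 27
f 36 51 52
f 25 43 44
f 43 23 40
f 44 40 24
f 43 40 44
f 26 49 45
f 49 25 41
f 45 41 18
f 49 41 45
f 60 62 59
f 63 60 59
f 59 62 61
f 61 63 59
f 60 66 62
f 64 60 63
f 64 66 60
f 62 66 61
f 65 63 61
f 61 66 65
f 65 64 63
f 66 64 65
f 68 67 70
f 68 70 69
f 70 67 71
f 70 71 69
f 71 67 72
f 71 72 69
f 72 67 73
f 72 73 69
f 73 67 74
f 73 74 69
f 74 67 75
f 74 75 69
f 75 67 76
f 75 76 69
f 76 67 77
f 76 77 69
f 77 67 78
f 77 78 69
f 78 67 79
f 78 79 69
f 79 67 80
f 79 80 69
f 80 67 68
f 80 68 69



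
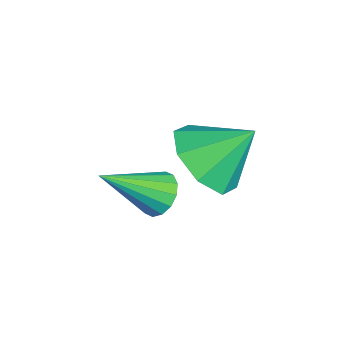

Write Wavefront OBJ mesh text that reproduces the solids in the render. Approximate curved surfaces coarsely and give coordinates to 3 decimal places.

v -1.714 -0.099 -2.228
v -1.347 0.195 -1.944
v -1.506 -1.321 -1.232
v -1.597 0.252 -1.821
v -1.879 0.215 -1.808
v -2.117 0.094 -1.908
v -2.246 -0.079 -2.093
v -2.233 -0.258 -2.314
v -2.081 -0.394 -2.513
v -1.83 -0.451 -2.635
v -1.548 -0.414 -2.648
v -1.31 -0.292 -2.549
v -1.181 -0.119 -2.363
v -1.194 0.059 -2.142
v -3.17 1.084 -2.651
v -2.258 1.288 -3.006
v -3.03 2.096 -1.709
v -2.806 1.691 -3.357
v -3.567 1.739 -3.295
v -4.096 1.403 -2.855
v -4.083 0.88 -2.296
v -3.535 0.477 -1.945
v -2.774 0.429 -2.008
v -2.245 0.765 -2.448
f 2 1 4
f 2 4 3
f 4 1 5
f 4 5 3
f 5 1 6
f 5 6 3
f 6 1 7
f 6 7 3
f 7 1 8
f 7 8 3
f 8 1 9
f 8 9 3
f 9 1 10
f 9 10 3
f 10 1 11
f 10 11 3
f 11 1 12
f 11 12 3
f 12 1 13
f 12 13 3
f 13 1 14
f 13 14 3
f 14 1 2
f 14 2 3
f 16 15 18
f 16 18 17
f 18 15 19
f 18 19 17
f 19 15 20
f 19 20 17
f 20 15 21
f 20 21 17
f 21 15 22
f 21 22 17
f 22 15 23
f 22 23 17
f 23 15 24
f 23 24 17
f 24 15 16
f 24 16 17



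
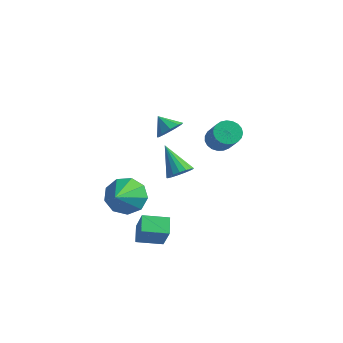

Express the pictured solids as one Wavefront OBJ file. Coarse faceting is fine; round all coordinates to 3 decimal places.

v -0.873 4.336 0.571
v -0.404 4.885 0.465
v 0.802 4.114 1.803
v 0.333 3.564 1.909
v -0.58 4.994 0.686
v 0.626 4.223 2.025
v -0.807 4.99 0.888
v 0.399 4.218 2.227
v -1.045 4.872 1.035
v 0.161 4.101 2.373
v -1.254 4.662 1.102
v -0.047 3.89 2.44
v -1.396 4.395 1.076
v -0.19 3.624 2.415
v -1.448 4.118 0.964
v -0.242 3.347 2.302
v -1.401 3.879 0.783
v -0.195 3.107 2.122
v -1.263 3.718 0.566
v -0.056 2.947 1.904
v -1.057 3.665 0.35
v 0.15 2.893 1.688
v -0.819 3.727 0.171
v 0.387 2.956 1.51
v -0.591 3.895 0.062
v 0.616 3.123 1.401
v -0.411 4.139 0.041
v 0.795 3.367 1.379
v -0.312 4.417 0.111
v 0.895 3.645 1.45
v -0.309 4.681 0.261
v 0.897 3.909 1.6
v 0.982 -0.573 1.312
v 1.48 -0.381 1.749
v -0.222 -0.307 2.568
v 1.39 -0.099 1.603
v 1.207 0.074 1.39
v 0.972 0.099 1.16
v 0.739 -0.03 0.964
v 0.562 -0.283 0.848
v 0.482 -0.603 0.838
v 0.515 -0.916 0.937
v 0.656 -1.151 1.122
v 0.872 -1.253 1.351
v 1.112 -1.2 1.57
v 1.323 -1.003 1.731
v 1.456 -0.707 1.795
v -2.033 -1.076 -1.37
v -1.573 -1.453 -2.284
v -1.327 -2.544 -0.41
v -1.102 -0.996 -1.931
v -1.066 -0.576 -1.316
v -1.482 -0.39 -0.726
v -2.156 -0.526 -0.438
v -2.773 -0.919 -0.585
v -3.043 -1.385 -1.1
v -2.84 -1.708 -1.742
v -2.26 -1.734 -2.209
v 0.025 -2.618 -2.847
v -0.544 -1.963 -2.35
v 0.912 -1.669 -3.083
v 0.343 -1.014 -2.586
v 0.737 -2.966 -1.574
v 0.168 -2.311 -1.077
v 1.624 -2.017 -1.81
v 1.055 -1.362 -1.313
v -0.801 0.7 2.896
v -0.395 0.256 3.344
v -1.559 0.68 3.564
v -0.307 0.748 3.459
v -0.45 1.218 3.31
v -0.758 1.445 2.968
v -1.085 1.324 2.592
v -1.28 0.91 2.359
v -1.25 0.399 2.377
v -1.011 0.028 2.638
v -0.673 -0.029 3.02
f 2 1 5
f 2 5 3
f 3 5 6
f 3 6 4
f 5 1 7
f 5 7 6
f 6 7 8
f 6 8 4
f 7 1 9
f 7 9 8
f 8 9 10
f 8 10 4
f 9 1 11
f 9 11 10
f 10 11 12
f 10 12 4
f 11 1 13
f 11 13 12
f 12 13 14
f 12 14 4
f 13 1 15
f 13 15 14
f 14 15 16
f 14 16 4
f 15 1 17
f 15 17 16
f 16 17 18
f 16 18 4
f 17 1 19
f 17 19 18
f 18 19 20
f 18 20 4
f 19 1 21
f 19 21 20
f 20 21 22
f 20 22 4
f 21 1 23
f 21 23 22
f 22 23 24
f 22 24 4
f 23 1 25
f 23 25 24
f 24 25 26
f 24 26 4
f 25 1 27
f 25 27 26
f 26 27 28
f 26 28 4
f 27 1 29
f 27 29 28
f 28 29 30
f 28 30 4
f 29 1 31
f 29 31 30
f 30 31 32
f 30 32 4
f 31 1 2
f 31 2 32
f 32 2 3
f 32 3 4
f 34 33 36
f 34 36 35
f 36 33 37
f 36 37 35
f 37 33 38
f 37 38 35
f 38 33 39
f 38 39 35
f 39 33 40
f 39 40 35
f 40 33 41
f 40 41 35
f 41 33 42
f 41 42 35
f 42 33 43
f 42 43 35
f 43 33 44
f 43 44 35
f 44 33 45
f 44 45 35
f 45 33 46
f 45 46 35
f 46 33 47
f 46 47 35
f 47 33 34
f 47 34 35
f 49 48 51
f 49 51 50
f 51 48 52
f 51 52 50
f 52 48 53
f 52 53 50
f 53 48 54
f 53 54 50
f 54 48 55
f 54 55 50
f 55 48 56
f 55 56 50
f 56 48 57
f 56 57 50
f 57 48 58
f 57 58 50
f 58 48 49
f 58 49 50
f 60 62 59
f 63 60 59
f 59 62 61
f 61 63 59
f 60 66 62
f 64 60 63
f 64 66 60
f 62 66 61
f 65 63 61
f 61 66 65
f 65 64 63
f 66 64 65
f 68 67 70
f 68 70 69
f 70 67 71
f 70 71 69
f 71 67 72
f 71 72 69
f 72 67 73
f 72 73 69
f 73 67 74
f 73 74 69
f 74 67 75
f 74 75 69
f 75 67 76
f 75 76 69
f 76 67 77
f 76 77 69
f 77 67 68
f 77 68 69



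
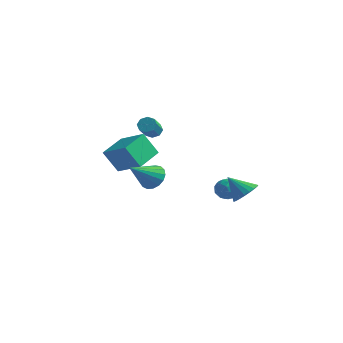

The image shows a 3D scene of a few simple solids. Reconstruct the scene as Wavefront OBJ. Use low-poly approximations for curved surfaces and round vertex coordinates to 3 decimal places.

v 0.189 -1.676 0.287
v 0.686 -1.374 0.836
v -0.009 -3.144 1.273
v 0.341 -1.252 0.948
v -0.039 -1.227 0.909
v -0.367 -1.305 0.727
v -0.567 -1.468 0.444
v -0.594 -1.679 0.125
v -0.442 -1.888 -0.156
v -0.145 -2.049 -0.337
v 0.229 -2.125 -0.374
v 0.593 -2.097 -0.26
v 0.865 -1.973 -0.021
v 0.982 -1.781 0.289
v 0.917 -1.565 0.598
v -2.756 1.651 2.009
v -2.302 1.644 1.734
v -1.891 0.722 2.437
v -2.344 0.729 2.711
v -2.287 1.894 2.054
v -1.876 0.972 2.756
v -2.546 2.002 2.346
v -2.135 1.08 3.049
v -2.928 1.904 2.442
v -2.517 0.982 3.144
v -3.209 1.658 2.283
v -2.798 0.736 2.986
v -3.224 1.408 1.964
v -2.813 0.486 2.666
v -2.965 1.3 1.671
v -2.554 0.378 2.374
v -2.583 1.398 1.576
v -2.172 0.476 2.278
v 0.487 4.559 -1.863
v 1.019 4.053 -1.804
v -0.259 3.727 -2.276
v 0.273 3.221 -2.217
v -0.026 3.514 -1.612
v 0.435 4.027 -1.356
v 0.325 3.753 -2.724
v 0.786 4.266 -2.468
v 0.918 3.555 -2.336
v 0.701 3.407 -1.649
v 0.059 4.373 -2.431
v -0.158 4.225 -1.744
v 0.818 4.379 -1.797
v -0.058 3.401 -2.283
v -0.234 3.573 -1.927
v 0.078 3.276 -1.892
v 0.475 4.364 -1.534
v 0.788 4.066 -1.499
v 0.174 3.749 -1.386
v -0.028 3.714 -2.581
v 0.285 3.416 -2.546
v 0.682 4.504 -2.188
v 0.994 4.207 -2.153
v 0.586 4.031 -2.694
v 1.072 3.788 -2.075
v 0.633 3.3 -2.318
v 0.664 3.612 -2.616
v 0.935 3.914 -2.466
v 0.944 3.702 -1.671
v 0.506 3.213 -1.914
v 0.33 3.385 -1.558
v 0.601 3.687 -1.408
v 0.885 3.409 -1.984
v 0.254 4.567 -2.166
v -0.184 4.078 -2.409
v 0.159 4.093 -2.672
v 0.43 4.395 -2.522
v 0.127 4.48 -1.762
v -0.312 3.992 -2.005
v -0.175 3.866 -1.614
v 0.096 4.168 -1.464
v -0.125 4.371 -2.096
v 3.212 1.861 -1.073
v 3.688 1.214 -0.911
v 2.348 1.479 -0.067
v 3.82 1.452 -0.707
v 3.848 1.761 -0.565
v 3.765 2.088 -0.512
v 3.587 2.375 -0.556
v 3.344 2.574 -0.689
v 3.078 2.649 -0.888
v 2.835 2.588 -1.12
v 2.657 2.402 -1.343
v 2.575 2.122 -1.52
v 2.604 1.797 -1.619
v 2.737 1.483 -1.624
v 2.952 1.235 -1.534
v 3.213 1.095 -1.364
v 3.473 1.087 -1.144
v -2.8 -0.42 1.272
v -2.996 1.184 1.798
v -4.392 -0.385 0.571
v -4.588 1.219 1.097
v -2.212 0.081 -0.037
v -2.408 1.685 0.489
v -3.804 0.116 -0.738
v -4 1.72 -0.212
f 2 1 4
f 2 4 3
f 4 1 5
f 4 5 3
f 5 1 6
f 5 6 3
f 6 1 7
f 6 7 3
f 7 1 8
f 7 8 3
f 8 1 9
f 8 9 3
f 9 1 10
f 9 10 3
f 10 1 11
f 10 11 3
f 11 1 12
f 11 12 3
f 12 1 13
f 12 13 3
f 13 1 14
f 13 14 3
f 14 1 15
f 14 15 3
f 15 1 2
f 15 2 3
f 17 16 20
f 17 20 18
f 18 20 21
f 18 21 19
f 20 16 22
f 20 22 21
f 21 22 23
f 21 23 19
f 22 16 24
f 22 24 23
f 23 24 25
f 23 25 19
f 24 16 26
f 24 26 25
f 25 26 27
f 25 27 19
f 26 16 28
f 26 28 27
f 27 28 29
f 27 29 19
f 28 16 30
f 28 30 29
f 29 30 31
f 29 31 19
f 30 16 32
f 30 32 31
f 31 32 33
f 31 33 19
f 32 16 17
f 32 17 33
f 33 17 18
f 33 18 19
f 34 71 50
f 71 45 74
f 50 74 39
f 71 74 50
f 34 50 46
f 50 39 51
f 46 51 35
f 50 51 46
f 34 46 55
f 46 35 56
f 55 56 41
f 46 56 55
f 34 55 67
f 55 41 70
f 67 70 44
f 55 70 67
f 34 67 71
f 67 44 75
f 71 75 45
f 67 75 71
f 35 51 62
f 51 39 65
f 62 65 43
f 51 65 62
f 39 74 52
f 74 45 73
f 52 73 38
f 74 73 52
f 45 75 72
f 75 44 68
f 72 68 36
f 75 68 72
f 44 70 69
f 70 41 57
f 69 57 40
f 70 57 69
f 41 56 61
f 56 35 58
f 61 58 42
f 56 58 61
f 37 63 49
f 63 43 64
f 49 64 38
f 63 64 49
f 37 49 47
f 49 38 48
f 47 48 36
f 49 48 47
f 37 47 54
f 47 36 53
f 54 53 40
f 47 53 54
f 37 54 59
f 54 40 60
f 59 60 42
f 54 60 59
f 37 59 63
f 59 42 66
f 63 66 43
f 59 66 63
f 38 64 52
f 64 43 65
f 52 65 39
f 64 65 52
f 36 48 72
f 48 38 73
f 72 73 45
f 48 73 72
f 40 53 69
f 53 36 68
f 69 68 44
f 53 68 69
f 42 60 61
f 60 40 57
f 61 57 41
f 60 57 61
f 43 66 62
f 66 42 58
f 62 58 35
f 66 58 62
f 77 76 79
f 77 79 78
f 79 76 80
f 79 80 78
f 80 76 81
f 80 81 78
f 81 76 82
f 81 82 78
f 82 76 83
f 82 83 78
f 83 76 84
f 83 84 78
f 84 76 85
f 84 85 78
f 85 76 86
f 85 86 78
f 86 76 87
f 86 87 78
f 87 76 88
f 87 88 78
f 88 76 89
f 88 89 78
f 89 76 90
f 89 90 78
f 90 76 91
f 90 91 78
f 91 76 92
f 91 92 78
f 92 76 77
f 92 77 78
f 94 96 93
f 97 94 93
f 93 96 95
f 95 97 93
f 94 100 96
f 98 94 97
f 98 100 94
f 96 100 95
f 99 97 95
f 95 100 99
f 99 98 97
f 100 98 99



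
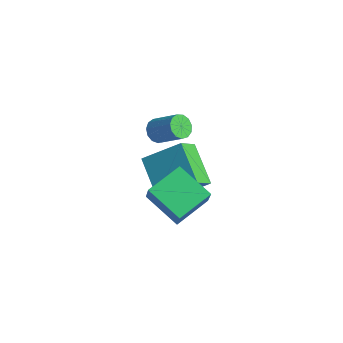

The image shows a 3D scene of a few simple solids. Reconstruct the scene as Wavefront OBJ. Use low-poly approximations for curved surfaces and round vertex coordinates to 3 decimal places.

v 0.739 0.392 2.887
v 1.068 0.443 2.449
v 2.091 0.759 3.256
v 1.761 0.708 3.693
v 0.943 0.723 2.498
v 1.966 1.039 3.304
v 0.754 0.897 2.67
v 1.776 1.213 3.476
v 0.559 0.912 2.911
v 1.582 1.227 3.717
v 0.422 0.761 3.144
v 1.445 1.076 3.951
v 0.385 0.493 3.296
v 1.408 0.809 4.102
v 0.46 0.193 3.318
v 1.483 0.509 4.124
v 0.624 -0.043 3.203
v 1.647 0.272 4.009
v 0.824 -0.142 2.987
v 1.847 0.174 3.794
v 0.997 -0.071 2.74
v 2.02 0.245 3.546
v 1.088 0.147 2.54
v 2.111 0.463 3.346
v -0.995 1.003 -0.48
v 0.06 2.138 0.585
v -1.189 1.876 -1.218
v -0.134 3.011 -0.154
v 0.594 0.489 -1.506
v 1.649 1.624 -0.442
v 0.4 1.362 -2.245
v 1.455 2.497 -1.18
v 1.947 -1.155 0.69
v 2.528 -1.517 1.772
v 1.946 0.353 1.196
v 2.528 -0.01 2.277
v 3.452 -0.91 -0.037
v 4.034 -1.273 1.044
v 3.452 0.597 0.468
v 4.033 0.235 1.55
f 2 1 5
f 2 5 3
f 3 5 6
f 3 6 4
f 5 1 7
f 5 7 6
f 6 7 8
f 6 8 4
f 7 1 9
f 7 9 8
f 8 9 10
f 8 10 4
f 9 1 11
f 9 11 10
f 10 11 12
f 10 12 4
f 11 1 13
f 11 13 12
f 12 13 14
f 12 14 4
f 13 1 15
f 13 15 14
f 14 15 16
f 14 16 4
f 15 1 17
f 15 17 16
f 16 17 18
f 16 18 4
f 17 1 19
f 17 19 18
f 18 19 20
f 18 20 4
f 19 1 21
f 19 21 20
f 20 21 22
f 20 22 4
f 21 1 23
f 21 23 22
f 22 23 24
f 22 24 4
f 23 1 2
f 23 2 24
f 24 2 3
f 24 3 4
f 26 28 25
f 29 26 25
f 25 28 27
f 27 29 25
f 26 32 28
f 30 26 29
f 30 32 26
f 28 32 27
f 31 29 27
f 27 32 31
f 31 30 29
f 32 30 31
f 34 36 33
f 37 34 33
f 33 36 35
f 35 37 33
f 34 40 36
f 38 34 37
f 38 40 34
f 36 40 35
f 39 37 35
f 35 40 39
f 39 38 37
f 40 38 39



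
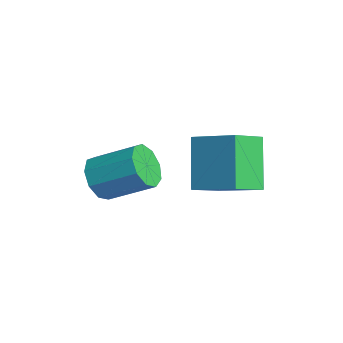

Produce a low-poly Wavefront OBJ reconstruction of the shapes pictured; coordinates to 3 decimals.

v -0.648 -4.509 -0.452
v 0.03 -4.763 -0.714
v 0.766 -3.605 0.07
v 0.088 -3.351 0.332
v -0.171 -4.409 -1.048
v 0.565 -3.251 -0.264
v -0.595 -4.101 -1.103
v 0.141 -2.944 -0.319
v -1.044 -3.985 -0.854
v -0.308 -2.827 -0.07
v -1.308 -4.114 -0.416
v -0.572 -2.956 0.368
v -1.263 -4.427 0.004
v -0.527 -3.27 0.788
v -0.93 -4.779 0.212
v -0.194 -3.621 0.996
v -0.465 -5.004 0.108
v 0.271 -3.847 0.892
v -0.086 -4.998 -0.257
v 0.65 -3.84 0.527
v 1.123 -2.43 2.022
v 2.235 -1.594 2.659
v 0.732 -1.461 1.432
v 1.844 -0.625 2.069
v 2.176 -2.815 0.691
v 3.288 -1.979 1.328
v 1.785 -1.846 0.101
v 2.897 -1.01 0.738
f 2 1 5
f 2 5 3
f 3 5 6
f 3 6 4
f 5 1 7
f 5 7 6
f 6 7 8
f 6 8 4
f 7 1 9
f 7 9 8
f 8 9 10
f 8 10 4
f 9 1 11
f 9 11 10
f 10 11 12
f 10 12 4
f 11 1 13
f 11 13 12
f 12 13 14
f 12 14 4
f 13 1 15
f 13 15 14
f 14 15 16
f 14 16 4
f 15 1 17
f 15 17 16
f 16 17 18
f 16 18 4
f 17 1 19
f 17 19 18
f 18 19 20
f 18 20 4
f 19 1 2
f 19 2 20
f 20 2 3
f 20 3 4
f 22 24 21
f 25 22 21
f 21 24 23
f 23 25 21
f 22 28 24
f 26 22 25
f 26 28 22
f 24 28 23
f 27 25 23
f 23 28 27
f 27 26 25
f 28 26 27



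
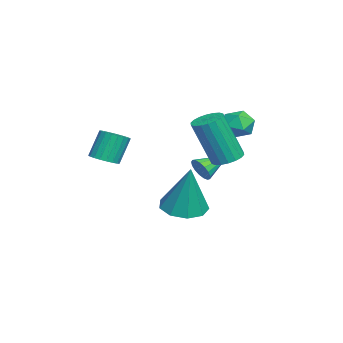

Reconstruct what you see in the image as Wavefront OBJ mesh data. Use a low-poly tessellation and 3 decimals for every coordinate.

v 1.645 -2.216 2.395
v 1.927 -2.633 2.616
v 1.596 -2.302 3.666
v 1.315 -1.884 3.445
v 2.084 -2.467 2.612
v 1.753 -2.135 3.663
v 2.165 -2.257 2.571
v 1.834 -1.925 3.622
v 2.156 -2.04 2.5
v 1.825 -1.708 3.55
v 2.059 -1.853 2.41
v 1.728 -1.521 3.461
v 1.89 -1.729 2.318
v 1.559 -1.397 3.368
v 1.679 -1.69 2.239
v 1.348 -1.358 3.289
v 1.462 -1.741 2.187
v 1.131 -1.409 3.237
v 1.277 -1.874 2.171
v 0.946 -1.542 3.221
v 1.156 -2.067 2.194
v 0.825 -1.735 3.244
v 1.119 -2.285 2.251
v 0.788 -1.953 3.301
v 1.173 -2.491 2.333
v 0.843 -2.16 3.383
v 1.309 -2.65 2.426
v 0.978 -2.318 3.476
v 1.503 -2.734 2.514
v 1.172 -2.402 3.564
v 1.722 -2.728 2.581
v 1.391 -2.396 3.631
v 0.358 1.805 2.187
v 0.783 1.425 2.001
v 0.968 0.735 3.826
v 0.542 1.115 4.013
v 0.923 1.642 2.069
v 1.107 0.953 3.894
v 0.951 1.891 2.16
v 1.135 1.202 3.985
v 0.861 2.124 2.257
v 1.046 1.434 4.082
v 0.672 2.293 2.34
v 0.856 1.603 4.165
v 0.42 2.365 2.393
v 0.605 1.676 4.218
v 0.157 2.326 2.405
v 0.341 1.637 4.23
v -0.068 2.185 2.374
v 0.117 1.495 4.199
v -0.207 1.967 2.306
v -0.023 1.278 4.131
v -0.235 1.718 2.215
v -0.051 1.029 4.04
v -0.146 1.486 2.118
v 0.039 0.796 3.943
v 0.044 1.317 2.035
v 0.228 0.627 3.86
v 0.295 1.244 1.982
v 0.48 0.555 3.807
v 0.559 1.283 1.97
v 0.743 0.594 3.795
v -2.608 -0.036 -1.301
v -1.794 -0.434 -1.462
v -2.052 0.276 0.741
v -1.756 0.186 -1.568
v -2.117 0.701 -1.548
v -2.707 0.871 -1.413
v -3.252 0.617 -1.226
v -3.495 0.057 -1.074
v -3.323 -0.547 -1.028
v -2.817 -0.912 -1.11
v -2.213 -0.867 -1.282
v -1.381 2.46 2.761
v -0.859 2.225 3.115
v -2.041 1.755 3.265
v -1.519 1.52 3.619
v -1.751 2.141 3.734
v -1.343 2.576 3.423
v -1.557 1.404 2.957
v -1.149 1.839 2.646
v -0.968 1.572 3.236
v -1.088 2.027 3.717
v -1.812 1.953 2.663
v -1.932 2.408 3.144
v -0.141 0.835 1.42
v 0.155 0.844 1.848
v -0.859 1.725 1.9
v 0.262 1.011 1.698
v 0.277 1.138 1.484
v 0.196 1.196 1.256
v 0.038 1.171 1.065
v -0.161 1.069 0.956
v -0.355 0.913 0.953
v -0.501 0.74 1.057
v -0.563 0.588 1.245
v -0.529 0.493 1.472
v -0.406 0.477 1.688
v -0.222 0.542 1.842
v -0.02 0.675 1.9
f 2 1 5
f 2 5 3
f 3 5 6
f 3 6 4
f 5 1 7
f 5 7 6
f 6 7 8
f 6 8 4
f 7 1 9
f 7 9 8
f 8 9 10
f 8 10 4
f 9 1 11
f 9 11 10
f 10 11 12
f 10 12 4
f 11 1 13
f 11 13 12
f 12 13 14
f 12 14 4
f 13 1 15
f 13 15 14
f 14 15 16
f 14 16 4
f 15 1 17
f 15 17 16
f 16 17 18
f 16 18 4
f 17 1 19
f 17 19 18
f 18 19 20
f 18 20 4
f 19 1 21
f 19 21 20
f 20 21 22
f 20 22 4
f 21 1 23
f 21 23 22
f 22 23 24
f 22 24 4
f 23 1 25
f 23 25 24
f 24 25 26
f 24 26 4
f 25 1 27
f 25 27 26
f 26 27 28
f 26 28 4
f 27 1 29
f 27 29 28
f 28 29 30
f 28 30 4
f 29 1 31
f 29 31 30
f 30 31 32
f 30 32 4
f 31 1 2
f 31 2 32
f 32 2 3
f 32 3 4
f 34 33 37
f 34 37 35
f 35 37 38
f 35 38 36
f 37 33 39
f 37 39 38
f 38 39 40
f 38 40 36
f 39 33 41
f 39 41 40
f 40 41 42
f 40 42 36
f 41 33 43
f 41 43 42
f 42 43 44
f 42 44 36
f 43 33 45
f 43 45 44
f 44 45 46
f 44 46 36
f 45 33 47
f 45 47 46
f 46 47 48
f 46 48 36
f 47 33 49
f 47 49 48
f 48 49 50
f 48 50 36
f 49 33 51
f 49 51 50
f 50 51 52
f 50 52 36
f 51 33 53
f 51 53 52
f 52 53 54
f 52 54 36
f 53 33 55
f 53 55 54
f 54 55 56
f 54 56 36
f 55 33 57
f 55 57 56
f 56 57 58
f 56 58 36
f 57 33 59
f 57 59 58
f 58 59 60
f 58 60 36
f 59 33 61
f 59 61 60
f 60 61 62
f 60 62 36
f 61 33 34
f 61 34 62
f 62 34 35
f 62 35 36
f 64 63 66
f 64 66 65
f 66 63 67
f 66 67 65
f 67 63 68
f 67 68 65
f 68 63 69
f 68 69 65
f 69 63 70
f 69 70 65
f 70 63 71
f 70 71 65
f 71 63 72
f 71 72 65
f 72 63 73
f 72 73 65
f 73 63 64
f 73 64 65
f 74 85 79
f 74 79 75
f 74 75 81
f 74 81 84
f 74 84 85
f 75 79 83
f 79 85 78
f 85 84 76
f 84 81 80
f 81 75 82
f 77 83 78
f 77 78 76
f 77 76 80
f 77 80 82
f 77 82 83
f 78 83 79
f 76 78 85
f 80 76 84
f 82 80 81
f 83 82 75
f 87 86 89
f 87 89 88
f 89 86 90
f 89 90 88
f 90 86 91
f 90 91 88
f 91 86 92
f 91 92 88
f 92 86 93
f 92 93 88
f 93 86 94
f 93 94 88
f 94 86 95
f 94 95 88
f 95 86 96
f 95 96 88
f 96 86 97
f 96 97 88
f 97 86 98
f 97 98 88
f 98 86 99
f 98 99 88
f 99 86 100
f 99 100 88
f 100 86 87
f 100 87 88



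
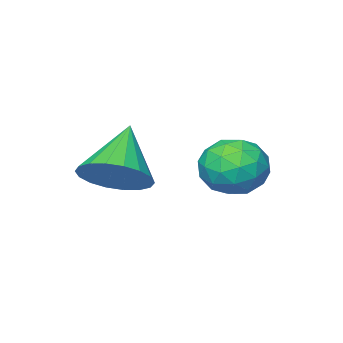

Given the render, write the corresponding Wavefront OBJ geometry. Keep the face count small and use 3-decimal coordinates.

v -1.236 2.952 -2.492
v -0.596 3.71 -2.77
v -0.544 1.95 -3.63
v 0.096 2.708 -3.908
v 0.198 2.26 -2.986
v -0.23 2.879 -2.282
v -0.91 2.781 -4.118
v -1.338 3.4 -3.414
v -0.394 3.604 -3.775
v 0.29 3.282 -3.075
v -1.43 2.378 -3.325
v -0.746 2.056 -2.625
v -0.977 3.419 -2.531
v -0.163 2.241 -3.869
v -0.104 1.977 -3.327
v 0.273 2.423 -3.49
v -0.762 2.931 -2.244
v -0.385 3.376 -2.408
v 0.081 2.524 -2.534
v -0.755 2.284 -3.992
v -0.378 2.729 -4.156
v -1.413 3.237 -2.91
v -1.036 3.683 -3.073
v -1.221 3.136 -3.866
v -0.482 3.802 -3.285
v -0.075 3.213 -3.954
v -0.666 3.256 -4.077
v -0.918 3.62 -3.664
v -0.079 3.613 -2.874
v 0.327 3.024 -3.543
v 0.387 2.761 -3
v 0.135 3.125 -2.587
v 0.039 3.551 -3.464
v -1.467 2.636 -2.857
v -1.061 2.047 -3.526
v -1.275 2.535 -3.813
v -1.527 2.899 -3.4
v -1.065 2.447 -2.446
v -0.658 1.858 -3.115
v -0.222 2.04 -2.736
v -0.474 2.404 -2.323
v -1.179 2.109 -2.936
v 2.014 1.039 -3.485
v 2.755 0.286 -3.317
v 0.866 0.221 -2.095
v 2.881 0.628 -3.011
v 2.835 1.052 -2.799
v 2.627 1.474 -2.723
v 2.297 1.809 -2.798
v 1.912 1.992 -3.009
v 1.546 1.986 -3.314
v 1.273 1.793 -3.653
v 1.147 1.45 -3.959
v 1.193 1.026 -4.171
v 1.401 0.605 -4.247
v 1.731 0.269 -4.172
v 2.117 0.086 -3.961
v 2.482 0.092 -3.656
f 1 38 17
f 38 12 41
f 17 41 6
f 38 41 17
f 1 17 13
f 17 6 18
f 13 18 2
f 17 18 13
f 1 13 22
f 13 2 23
f 22 23 8
f 13 23 22
f 1 22 34
f 22 8 37
f 34 37 11
f 22 37 34
f 1 34 38
f 34 11 42
f 38 42 12
f 34 42 38
f 2 18 29
f 18 6 32
f 29 32 10
f 18 32 29
f 6 41 19
f 41 12 40
f 19 40 5
f 41 40 19
f 12 42 39
f 42 11 35
f 39 35 3
f 42 35 39
f 11 37 36
f 37 8 24
f 36 24 7
f 37 24 36
f 8 23 28
f 23 2 25
f 28 25 9
f 23 25 28
f 4 30 16
f 30 10 31
f 16 31 5
f 30 31 16
f 4 16 14
f 16 5 15
f 14 15 3
f 16 15 14
f 4 14 21
f 14 3 20
f 21 20 7
f 14 20 21
f 4 21 26
f 21 7 27
f 26 27 9
f 21 27 26
f 4 26 30
f 26 9 33
f 30 33 10
f 26 33 30
f 5 31 19
f 31 10 32
f 19 32 6
f 31 32 19
f 3 15 39
f 15 5 40
f 39 40 12
f 15 40 39
f 7 20 36
f 20 3 35
f 36 35 11
f 20 35 36
f 9 27 28
f 27 7 24
f 28 24 8
f 27 24 28
f 10 33 29
f 33 9 25
f 29 25 2
f 33 25 29
f 44 43 46
f 44 46 45
f 46 43 47
f 46 47 45
f 47 43 48
f 47 48 45
f 48 43 49
f 48 49 45
f 49 43 50
f 49 50 45
f 50 43 51
f 50 51 45
f 51 43 52
f 51 52 45
f 52 43 53
f 52 53 45
f 53 43 54
f 53 54 45
f 54 43 55
f 54 55 45
f 55 43 56
f 55 56 45
f 56 43 57
f 56 57 45
f 57 43 58
f 57 58 45
f 58 43 44
f 58 44 45



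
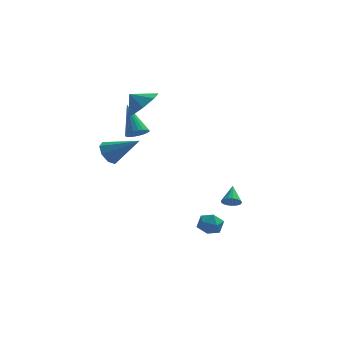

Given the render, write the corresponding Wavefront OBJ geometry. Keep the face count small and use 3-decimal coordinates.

v 3.323 0.237 -2.624
v 3.649 -0.019 -2.294
v 3.317 1.143 -1.916
v 3.806 0.104 -2.45
v 3.852 0.258 -2.647
v 3.777 0.407 -2.838
v 3.598 0.517 -2.98
v 3.356 0.563 -3.041
v 3.107 0.534 -3.006
v 2.907 0.437 -2.884
v 2.802 0.294 -2.702
v 2.817 0.139 -2.502
v 2.947 0.005 -2.331
v 3.164 -0.075 -2.226
v 3.417 -0.084 -2.213
v 1.934 -1.313 -2.901
v 2.562 -0.95 -3.028
v 2.278 -2.17 -3.652
v 2.906 -1.807 -3.779
v 2.785 -2.116 -3.122
v 2.573 -1.586 -2.657
v 2.267 -1.534 -4.023
v 2.055 -1.004 -3.558
v 2.768 -1.087 -3.721
v 3.088 -1.446 -3.164
v 1.752 -1.674 -3.516
v 2.072 -2.033 -2.959
v -2.254 -3.814 2.37
v -1.845 -3.56 1.822
v -0.746 -4.086 3.37
v -2.006 -3.157 2.174
v -2.312 -3.139 2.64
v -2.585 -3.517 2.949
v -2.663 -4.069 2.918
v -2.502 -4.472 2.566
v -2.196 -4.49 2.099
v -1.923 -4.112 1.791
v -1.296 1.959 3.262
v -0.7 1.415 3.95
v -2.024 2.041 3.958
v -0.571 2.215 3.992
v -0.866 2.865 3.606
v -1.413 2.984 3.019
v -1.892 2.503 2.575
v -2.022 1.703 2.533
v -1.726 1.053 2.919
v -1.179 0.934 3.506
v -1.71 2.69 0.915
v -1.188 2.525 1.265
v -2.39 3.83 2.465
v -1.103 2.748 1.139
v -1.122 2.961 0.974
v -1.244 3.127 0.798
v -1.446 3.218 0.643
v -1.693 3.217 0.535
v -1.944 3.125 0.493
v -2.154 2.958 0.523
v -2.288 2.745 0.622
v -2.321 2.522 0.771
v -2.249 2.328 0.945
v -2.084 2.197 1.114
v -1.854 2.151 1.248
v -1.599 2.198 1.325
v -1.364 2.331 1.331
f 2 1 4
f 2 4 3
f 4 1 5
f 4 5 3
f 5 1 6
f 5 6 3
f 6 1 7
f 6 7 3
f 7 1 8
f 7 8 3
f 8 1 9
f 8 9 3
f 9 1 10
f 9 10 3
f 10 1 11
f 10 11 3
f 11 1 12
f 11 12 3
f 12 1 13
f 12 13 3
f 13 1 14
f 13 14 3
f 14 1 15
f 14 15 3
f 15 1 2
f 15 2 3
f 16 27 21
f 16 21 17
f 16 17 23
f 16 23 26
f 16 26 27
f 17 21 25
f 21 27 20
f 27 26 18
f 26 23 22
f 23 17 24
f 19 25 20
f 19 20 18
f 19 18 22
f 19 22 24
f 19 24 25
f 20 25 21
f 18 20 27
f 22 18 26
f 24 22 23
f 25 24 17
f 29 28 31
f 29 31 30
f 31 28 32
f 31 32 30
f 32 28 33
f 32 33 30
f 33 28 34
f 33 34 30
f 34 28 35
f 34 35 30
f 35 28 36
f 35 36 30
f 36 28 37
f 36 37 30
f 37 28 29
f 37 29 30
f 39 38 41
f 39 41 40
f 41 38 42
f 41 42 40
f 42 38 43
f 42 43 40
f 43 38 44
f 43 44 40
f 44 38 45
f 44 45 40
f 45 38 46
f 45 46 40
f 46 38 47
f 46 47 40
f 47 38 39
f 47 39 40
f 49 48 51
f 49 51 50
f 51 48 52
f 51 52 50
f 52 48 53
f 52 53 50
f 53 48 54
f 53 54 50
f 54 48 55
f 54 55 50
f 55 48 56
f 55 56 50
f 56 48 57
f 56 57 50
f 57 48 58
f 57 58 50
f 58 48 59
f 58 59 50
f 59 48 60
f 59 60 50
f 60 48 61
f 60 61 50
f 61 48 62
f 61 62 50
f 62 48 63
f 62 63 50
f 63 48 64
f 63 64 50
f 64 48 49
f 64 49 50



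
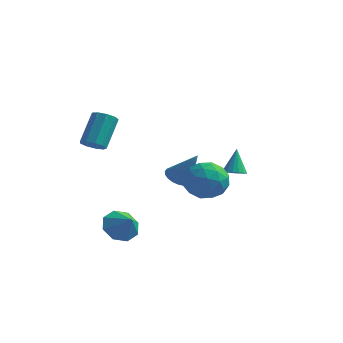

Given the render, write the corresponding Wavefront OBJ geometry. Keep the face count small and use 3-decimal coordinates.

v -0.241 -0.459 0.289
v 0.292 0.009 -0.036
v 0.841 -0.521 1.971
v 0.09 0.222 0.102
v -0.169 0.318 0.272
v -0.441 0.279 0.445
v -0.678 0.112 0.591
v -0.839 -0.153 0.685
v -0.897 -0.471 0.711
v -0.841 -0.787 0.663
v -0.682 -1.046 0.551
v -0.446 -1.204 0.394
v -0.175 -1.233 0.218
v 0.085 -1.128 0.055
v 0.289 -0.907 -0.068
v 0.401 -0.609 -0.129
v 0.402 -0.285 -0.117
v 1.295 -1.962 0.963
v 2.38 -1.517 0.667
v 2.16 -3.463 1.873
v 3.245 -3.018 1.577
v 2.553 -2.44 2.383
v 2.019 -1.513 1.821
v 2.521 -3.467 0.719
v 1.987 -2.54 0.157
v 3.138 -2.447 0.516
v 3.157 -1.812 1.545
v 1.383 -3.168 0.995
v 1.402 -2.533 2.024
v 1.762 -1.608 0.735
v 2.778 -3.372 1.805
v 2.372 -3.033 2.279
v 3.009 -2.771 2.105
v 1.549 -1.605 1.414
v 2.187 -1.343 1.24
v 2.289 -1.886 2.249
v 2.353 -3.637 1.3
v 2.991 -3.375 1.126
v 1.531 -2.209 0.435
v 2.168 -1.947 0.261
v 2.251 -3.094 0.291
v 2.844 -1.892 0.473
v 3.353 -2.775 1.007
v 2.928 -3.039 0.503
v 2.614 -2.494 0.173
v 2.856 -1.519 1.078
v 3.364 -2.402 1.612
v 2.958 -2.062 2.086
v 2.644 -1.517 1.756
v 3.301 -2.066 0.989
v 1.176 -2.578 0.928
v 1.684 -3.461 1.462
v 1.896 -3.463 0.784
v 1.582 -2.918 0.454
v 1.187 -2.205 1.533
v 1.696 -3.088 2.067
v 1.926 -2.486 2.367
v 1.612 -1.941 2.037
v 1.239 -2.914 1.551
v -3.647 -3.035 2.746
v -3.329 -2.55 2.355
v -3.335 -1.299 3.903
v -3.653 -1.785 4.294
v -3.804 -2.505 2.317
v -3.81 -1.254 3.865
v -4.206 -2.708 2.48
v -4.212 -1.458 4.028
v -4.346 -3.065 2.767
v -4.352 -1.814 4.315
v -4.159 -3.407 3.045
v -4.165 -2.157 4.593
v -3.733 -3.576 3.182
v -3.738 -2.325 4.73
v -3.266 -3.491 3.116
v -3.272 -2.241 4.664
v -2.978 -3.194 2.876
v -2.983 -1.943 4.424
v -3.003 -2.822 2.576
v -3.008 -1.571 4.124
v 1.076 3.295 -0.569
v 1.62 3.658 -0.661
v 0.884 3.945 0.869
v 1.387 3.84 -0.774
v 1.084 3.897 -0.84
v 0.778 3.816 -0.844
v 0.541 3.616 -0.785
v 0.427 3.342 -0.677
v 0.461 3.058 -0.544
v 0.636 2.828 -0.417
v 0.912 2.705 -0.324
v 1.225 2.717 -0.288
v 1.505 2.862 -0.316
v 1.686 3.106 -0.402
v 1.727 3.393 -0.527
v -1.871 -3.521 -2.256
v -1.312 -3.86 -3.052
v -1.009 -3.959 -1.464
v -1.126 -3.122 -2.846
v -1.376 -2.618 -2.294
v -1.916 -2.642 -1.72
v -2.43 -3.181 -1.46
v -2.616 -3.919 -1.667
v -2.365 -4.423 -2.218
v -1.825 -4.399 -2.792
f 2 1 4
f 2 4 3
f 4 1 5
f 4 5 3
f 5 1 6
f 5 6 3
f 6 1 7
f 6 7 3
f 7 1 8
f 7 8 3
f 8 1 9
f 8 9 3
f 9 1 10
f 9 10 3
f 10 1 11
f 10 11 3
f 11 1 12
f 11 12 3
f 12 1 13
f 12 13 3
f 13 1 14
f 13 14 3
f 14 1 15
f 14 15 3
f 15 1 16
f 15 16 3
f 16 1 17
f 16 17 3
f 17 1 2
f 17 2 3
f 18 55 34
f 55 29 58
f 34 58 23
f 55 58 34
f 18 34 30
f 34 23 35
f 30 35 19
f 34 35 30
f 18 30 39
f 30 19 40
f 39 40 25
f 30 40 39
f 18 39 51
f 39 25 54
f 51 54 28
f 39 54 51
f 18 51 55
f 51 28 59
f 55 59 29
f 51 59 55
f 19 35 46
f 35 23 49
f 46 49 27
f 35 49 46
f 23 58 36
f 58 29 57
f 36 57 22
f 58 57 36
f 29 59 56
f 59 28 52
f 56 52 20
f 59 52 56
f 28 54 53
f 54 25 41
f 53 41 24
f 54 41 53
f 25 40 45
f 40 19 42
f 45 42 26
f 40 42 45
f 21 47 33
f 47 27 48
f 33 48 22
f 47 48 33
f 21 33 31
f 33 22 32
f 31 32 20
f 33 32 31
f 21 31 38
f 31 20 37
f 38 37 24
f 31 37 38
f 21 38 43
f 38 24 44
f 43 44 26
f 38 44 43
f 21 43 47
f 43 26 50
f 47 50 27
f 43 50 47
f 22 48 36
f 48 27 49
f 36 49 23
f 48 49 36
f 20 32 56
f 32 22 57
f 56 57 29
f 32 57 56
f 24 37 53
f 37 20 52
f 53 52 28
f 37 52 53
f 26 44 45
f 44 24 41
f 45 41 25
f 44 41 45
f 27 50 46
f 50 26 42
f 46 42 19
f 50 42 46
f 61 60 64
f 61 64 62
f 62 64 65
f 62 65 63
f 64 60 66
f 64 66 65
f 65 66 67
f 65 67 63
f 66 60 68
f 66 68 67
f 67 68 69
f 67 69 63
f 68 60 70
f 68 70 69
f 69 70 71
f 69 71 63
f 70 60 72
f 70 72 71
f 71 72 73
f 71 73 63
f 72 60 74
f 72 74 73
f 73 74 75
f 73 75 63
f 74 60 76
f 74 76 75
f 75 76 77
f 75 77 63
f 76 60 78
f 76 78 77
f 77 78 79
f 77 79 63
f 78 60 61
f 78 61 79
f 79 61 62
f 79 62 63
f 81 80 83
f 81 83 82
f 83 80 84
f 83 84 82
f 84 80 85
f 84 85 82
f 85 80 86
f 85 86 82
f 86 80 87
f 86 87 82
f 87 80 88
f 87 88 82
f 88 80 89
f 88 89 82
f 89 80 90
f 89 90 82
f 90 80 91
f 90 91 82
f 91 80 92
f 91 92 82
f 92 80 93
f 92 93 82
f 93 80 94
f 93 94 82
f 94 80 81
f 94 81 82
f 96 95 98
f 96 98 97
f 98 95 99
f 98 99 97
f 99 95 100
f 99 100 97
f 100 95 101
f 100 101 97
f 101 95 102
f 101 102 97
f 102 95 103
f 102 103 97
f 103 95 104
f 103 104 97
f 104 95 96
f 104 96 97

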